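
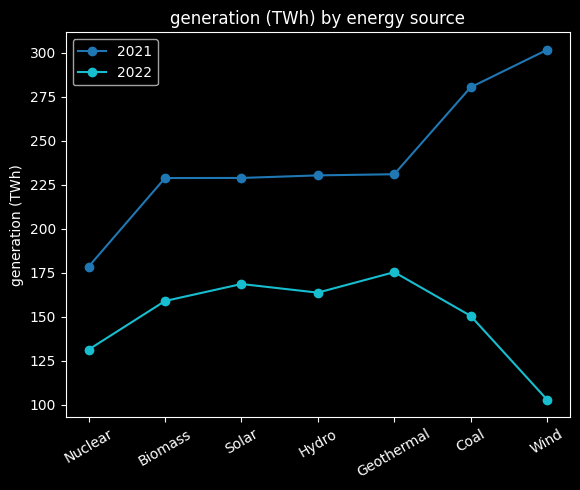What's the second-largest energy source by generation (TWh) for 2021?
Top 3 for 2021: Wind ≈ 300, Coal ≈ 280, Geothermal ≈ 240.

Coal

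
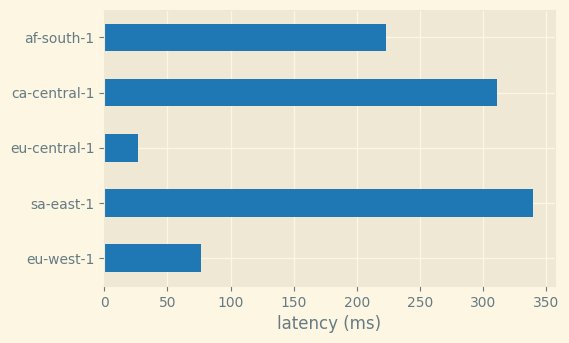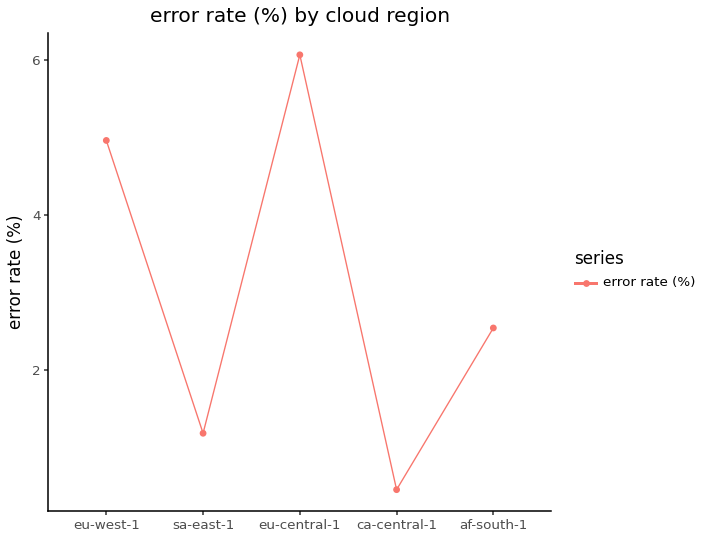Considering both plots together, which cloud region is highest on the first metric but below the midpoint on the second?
sa-east-1

Chart 2 median error rate (%) ≈ 3; below-median cloud regions: sa-east-1, ca-central-1. Among those, sa-east-1 has the highest latency (ms) (≈ 350).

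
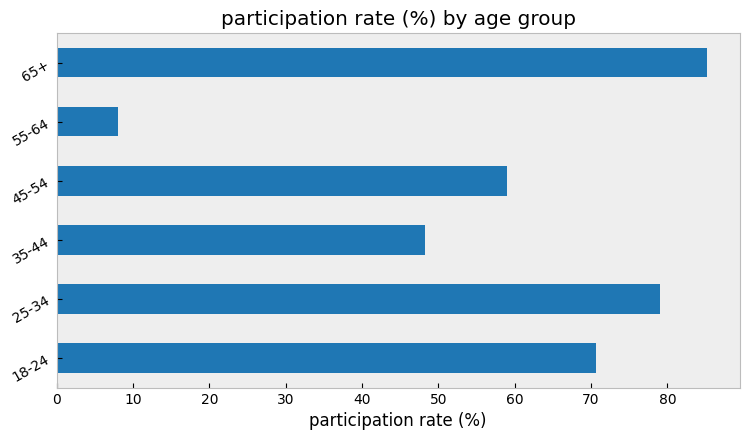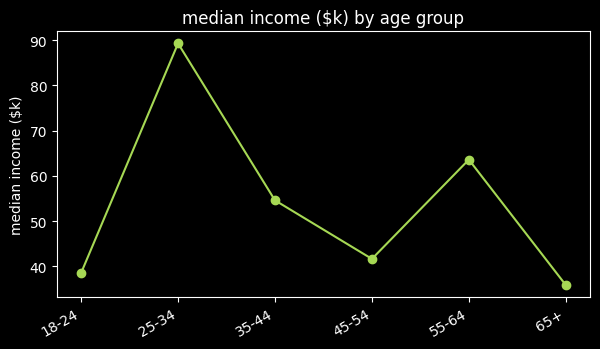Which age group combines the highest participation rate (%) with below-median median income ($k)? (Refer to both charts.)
Chart 2 median median income ($k) ≈ 50; below-median age groups: 18-24, 45-54, 65+. Among those, 65+ has the highest participation rate (%) (≈ 90).

65+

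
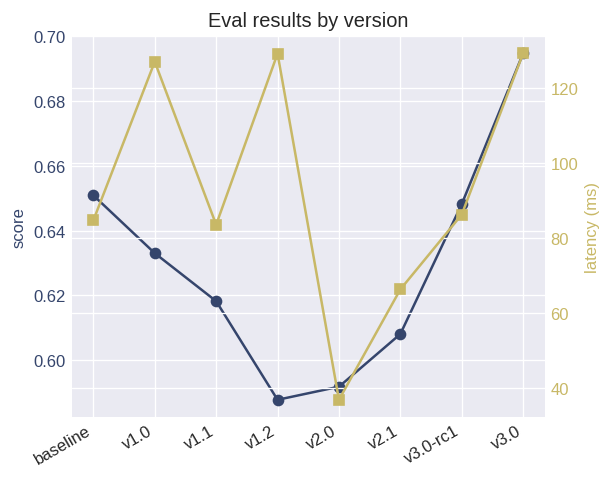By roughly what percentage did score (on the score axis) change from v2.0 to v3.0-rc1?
≈ +10.2%

v2.0 ≈ 0.59, v3.0-rc1 ≈ 0.65; (0.65 − 0.59) / 0.59 ≈ +10.2%.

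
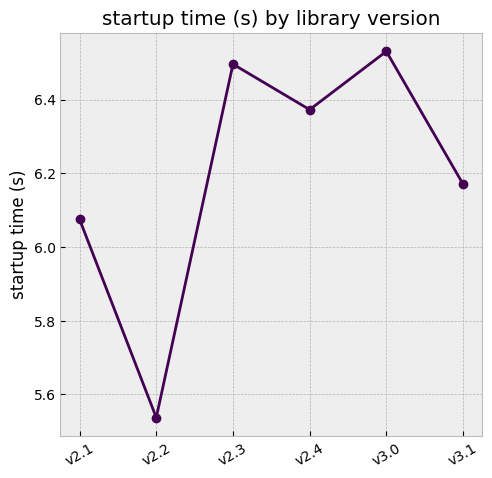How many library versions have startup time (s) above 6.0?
Above 6.0: v2.1, v2.3, v2.4, v3.0, v3.1.

5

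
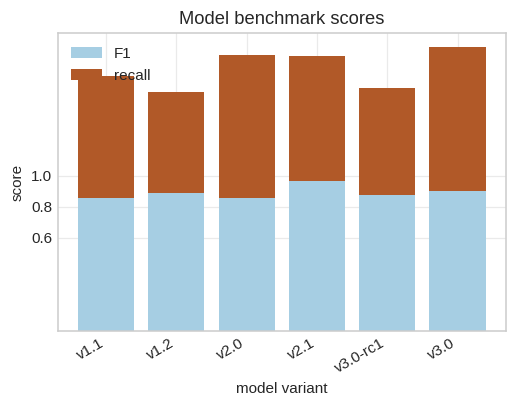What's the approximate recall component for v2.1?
recall top ≈ 1.8, bottom ≈ 1.0; segment ≈ 0.8.

≈ 0.8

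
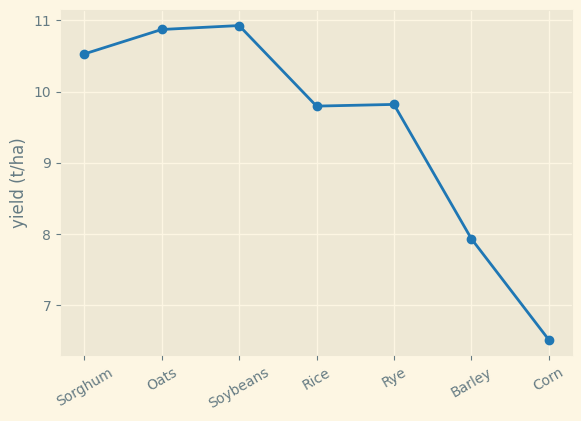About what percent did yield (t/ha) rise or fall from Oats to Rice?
≈ -9.1%

Oats ≈ 11.0, Rice ≈ 10.0; (10.0 − 11.0) / 11.0 ≈ -9.1%.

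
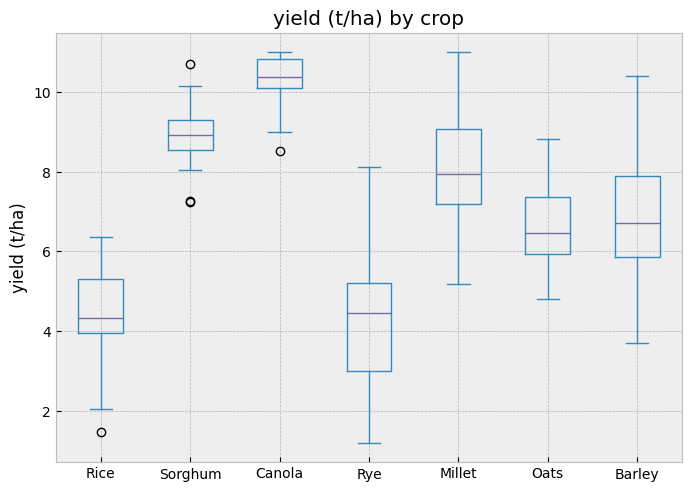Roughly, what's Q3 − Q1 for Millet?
≈ 2

Q3 ≈ 9, Q1 ≈ 7; IQR ≈ 2.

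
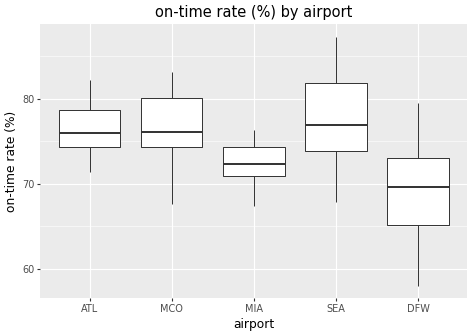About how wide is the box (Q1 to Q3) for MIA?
Q3 ≈ 74, Q1 ≈ 71; IQR ≈ 3.

≈ 3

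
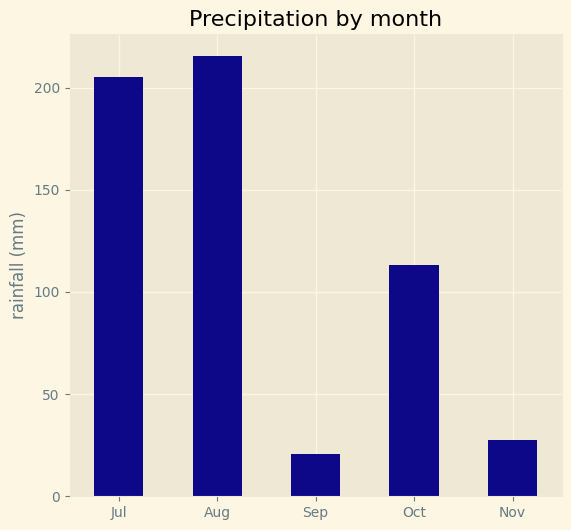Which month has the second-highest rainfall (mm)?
Jul

Top 3: Aug ≈ 220, Jul ≈ 200, Oct ≈ 120.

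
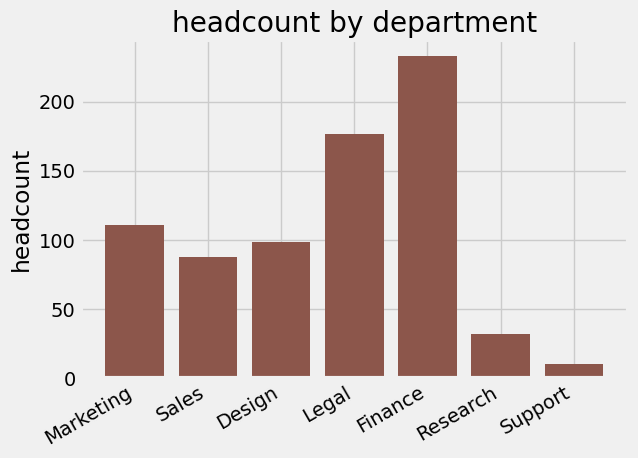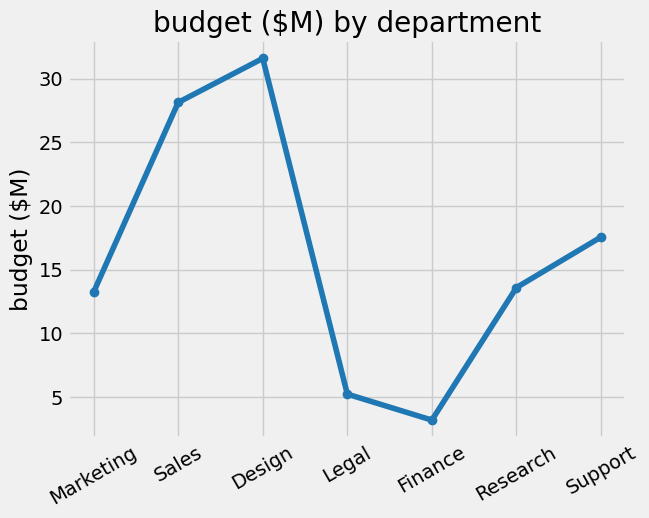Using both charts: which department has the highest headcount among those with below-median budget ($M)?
Finance

Chart 2 median budget ($M) ≈ 15; below-median departments: Marketing, Legal, Finance. Among those, Finance has the highest headcount (≈ 225).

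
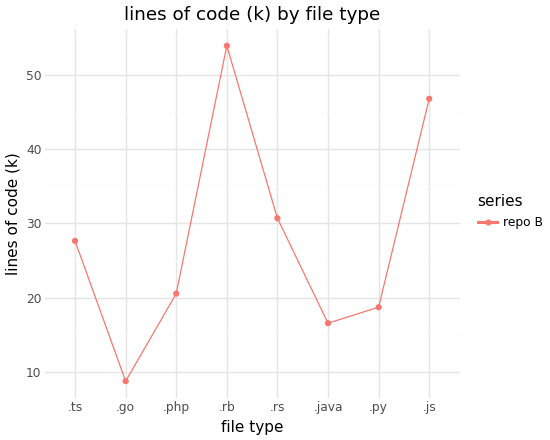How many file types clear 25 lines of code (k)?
Above 25: .ts, .rb, .rs, .js.

4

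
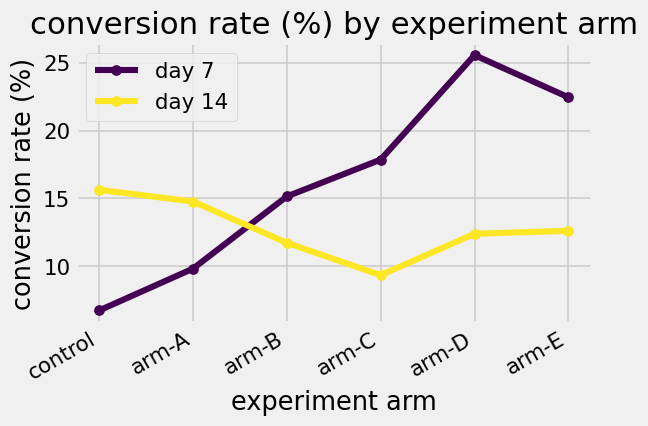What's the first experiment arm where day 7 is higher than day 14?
arm-A: day 7 ≈ 10 vs day 14 ≈ 14 (not yet); arm-B: day 7 ≈ 16 vs day 14 ≈ 12 (first crossover).

arm-B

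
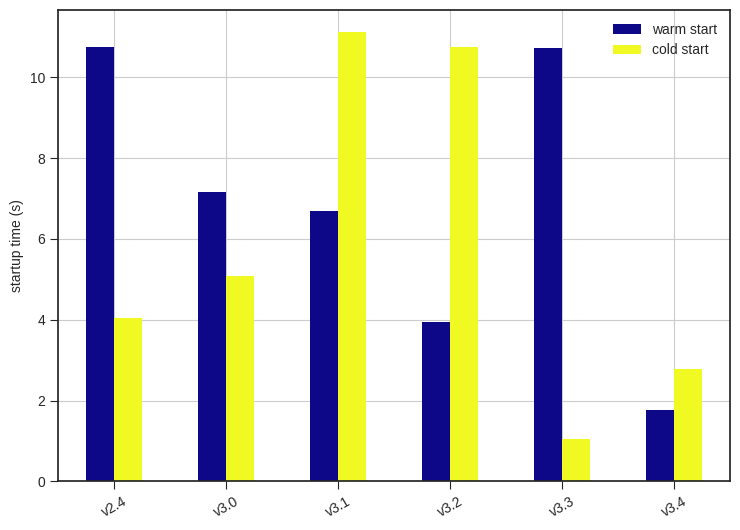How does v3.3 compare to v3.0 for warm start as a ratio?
v3.3 ≈ 11, v3.0 ≈ 7; 11/7 ≈ 1.57.

≈ 1.57×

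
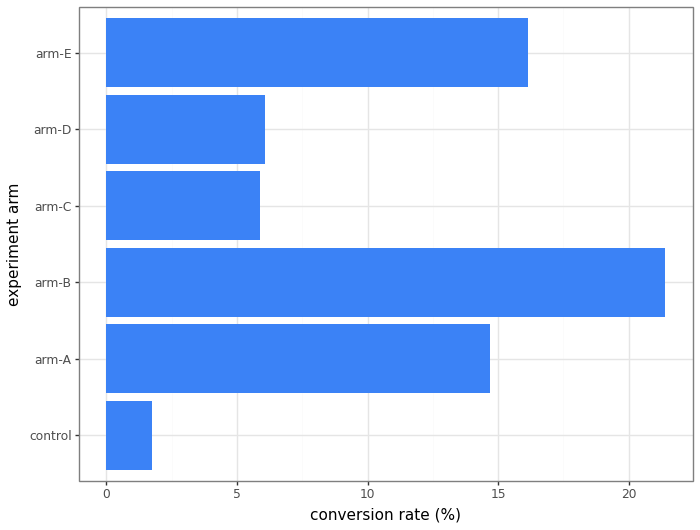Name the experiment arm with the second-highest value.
arm-E

Top 3: arm-B ≈ 22, arm-E ≈ 16, arm-A ≈ 14.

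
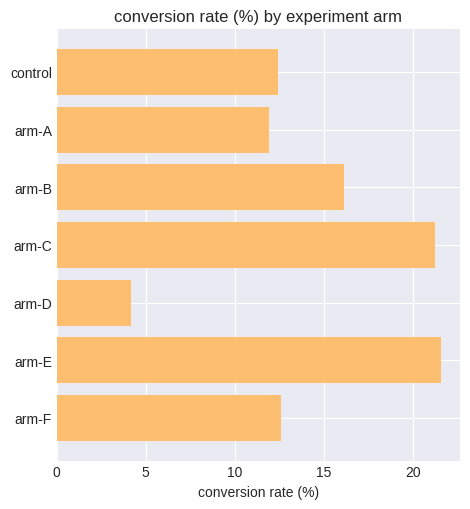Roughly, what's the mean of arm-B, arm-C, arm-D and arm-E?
(16 + 22 + 4 + 22) / 4 ≈ 16.

≈ 16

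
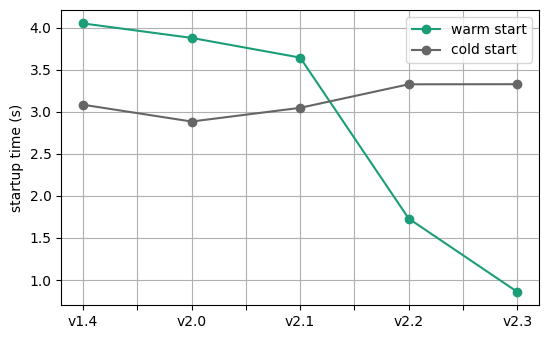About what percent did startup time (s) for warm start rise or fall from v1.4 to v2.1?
≈ -12.5%

v1.4 ≈ 4.0, v2.1 ≈ 3.5; (3.5 − 4.0) / 4.0 ≈ -12.5%.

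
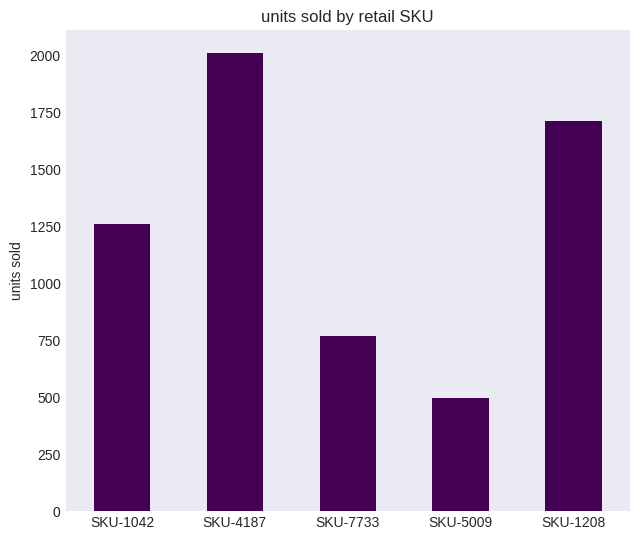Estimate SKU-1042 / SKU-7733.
≈ 1.5×

SKU-1042 ≈ 1200, SKU-7733 ≈ 800; 1200/800 ≈ 1.5.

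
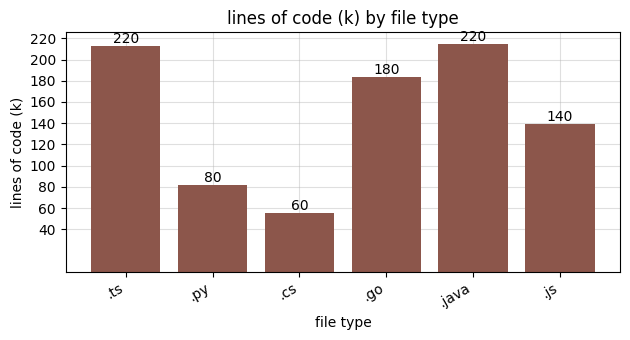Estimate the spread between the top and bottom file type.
≈ 160

Max .java ≈ 220, min .cs ≈ 60; range ≈ 160.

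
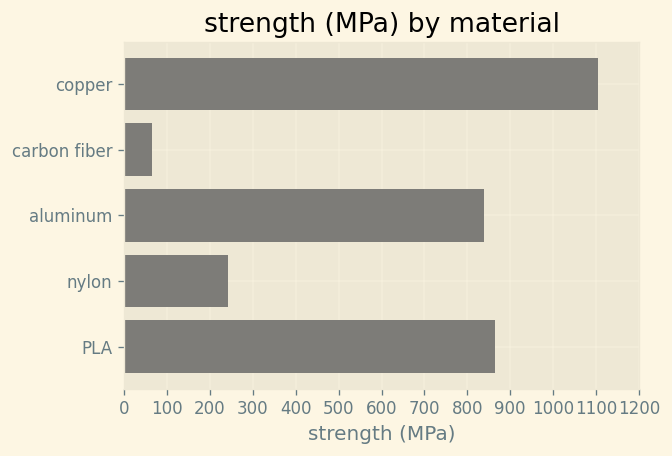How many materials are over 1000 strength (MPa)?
1

Above 1000: copper.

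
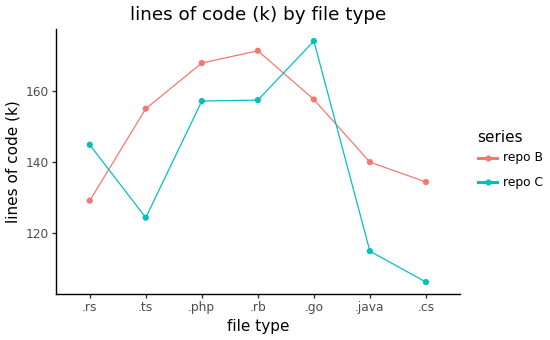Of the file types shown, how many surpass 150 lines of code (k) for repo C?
3

Above 150: .php, .rb, .go.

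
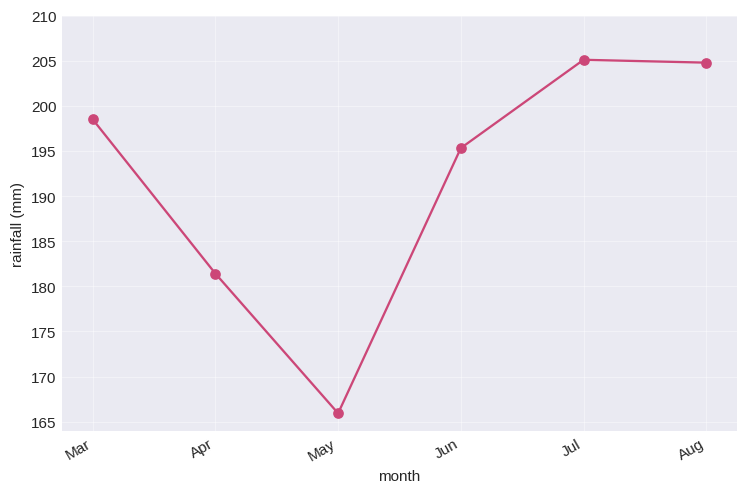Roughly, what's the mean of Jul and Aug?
(205 + 205) / 2 ≈ 205.

≈ 205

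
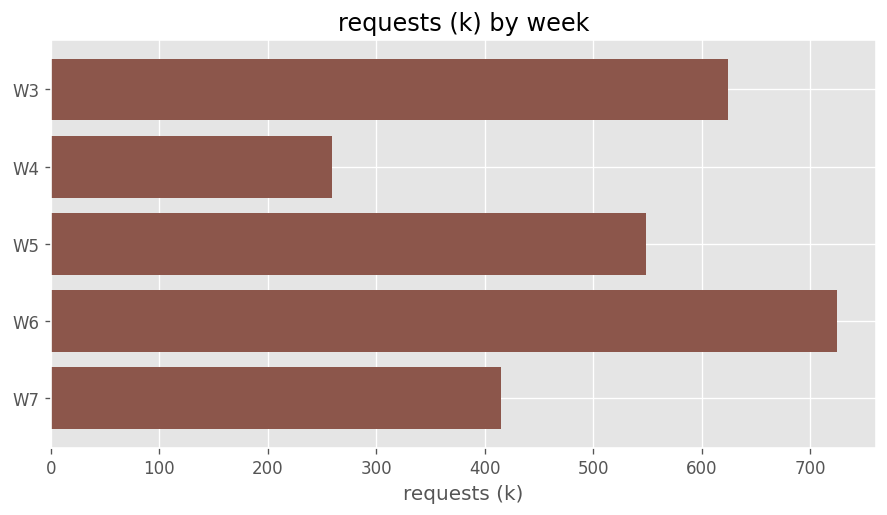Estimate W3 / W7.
≈ 1.5×

W3 ≈ 600, W7 ≈ 400; 600/400 ≈ 1.5.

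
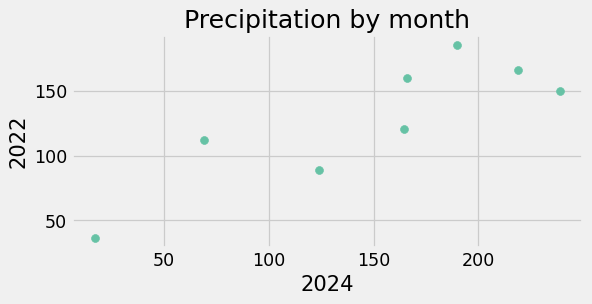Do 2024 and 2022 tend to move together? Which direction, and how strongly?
positive, strong

Points are positively correlated; strong (|r| ≈ 0.9).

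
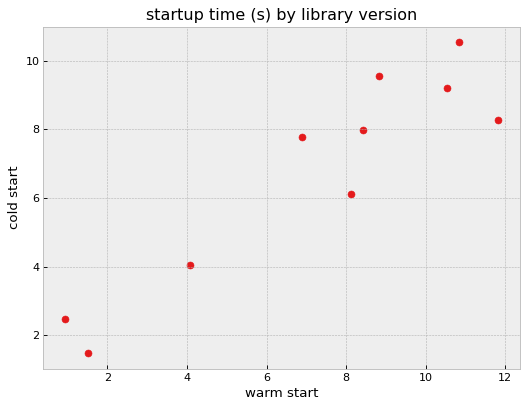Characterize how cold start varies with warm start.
Points are positively correlated; strong (|r| ≈ 0.9).

positive, strong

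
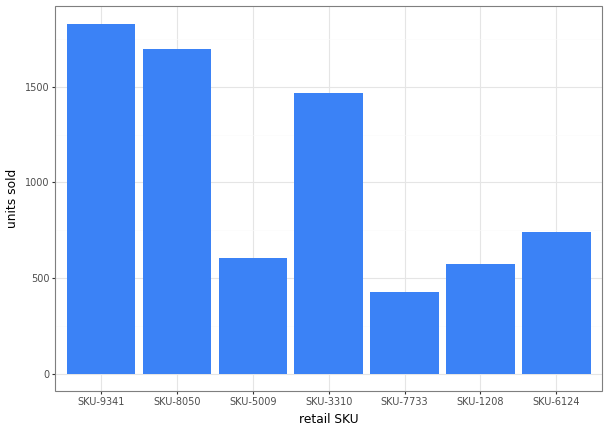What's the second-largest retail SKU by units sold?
SKU-8050

Top 3: SKU-9341 ≈ 1800, SKU-8050 ≈ 1600, SKU-3310 ≈ 1400.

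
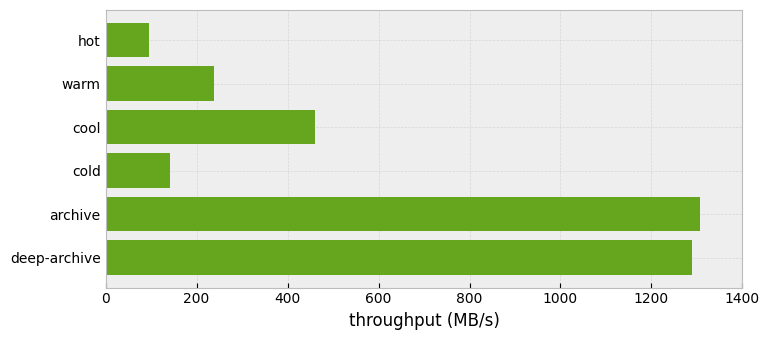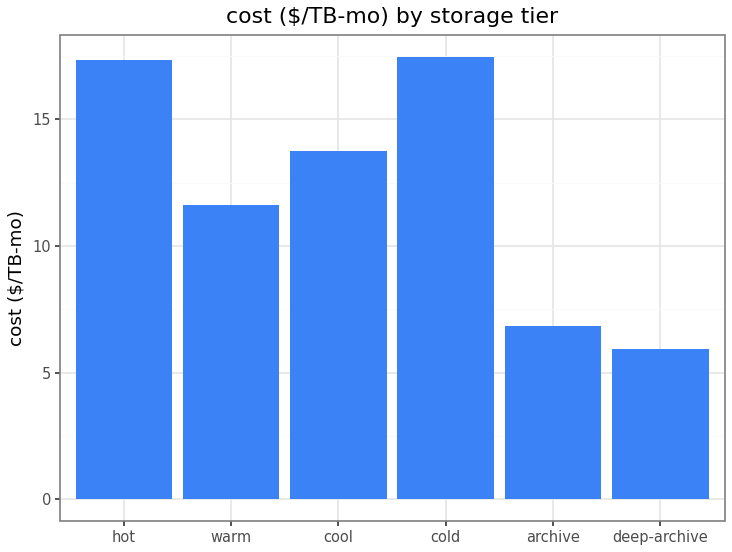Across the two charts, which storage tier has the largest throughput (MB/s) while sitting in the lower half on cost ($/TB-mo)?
Chart 2 median cost ($/TB-mo) ≈ 12; below-median storage tiers: warm, archive, deep-archive. Among those, archive has the highest throughput (MB/s) (≈ 1400).

archive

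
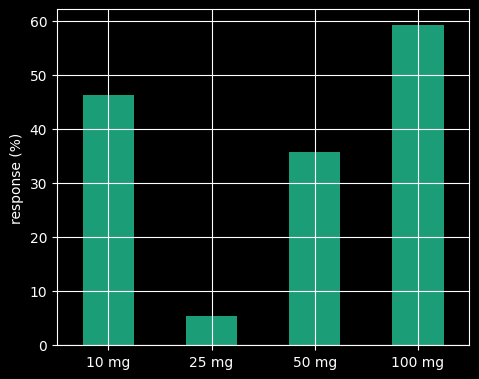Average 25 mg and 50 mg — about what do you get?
≈ 20

(5 + 35) / 2 ≈ 20.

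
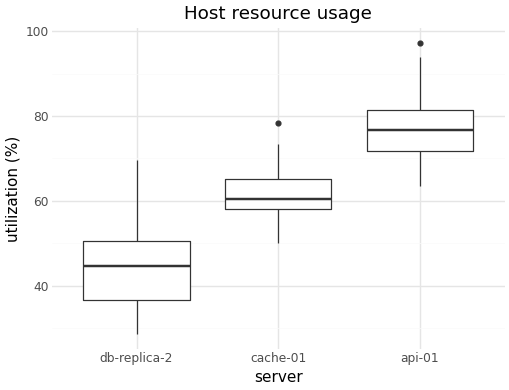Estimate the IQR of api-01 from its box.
≈ 10

Q3 ≈ 80, Q1 ≈ 70; IQR ≈ 10.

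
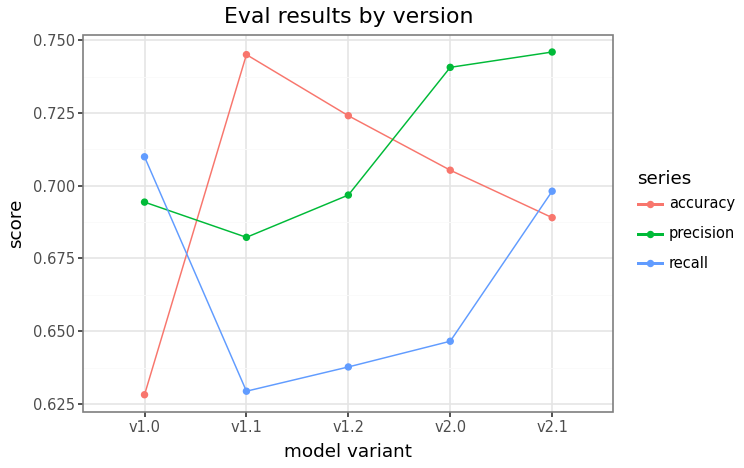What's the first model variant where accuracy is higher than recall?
v1.0: accuracy ≈ 0.63 vs recall ≈ 0.71 (not yet); v1.1: accuracy ≈ 0.75 vs recall ≈ 0.63 (first crossover).

v1.1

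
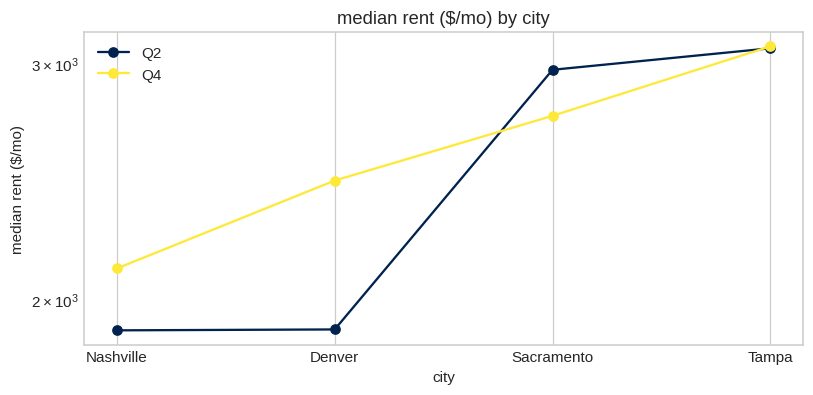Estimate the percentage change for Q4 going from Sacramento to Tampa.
Sacramento ≈ 2700, Tampa ≈ 3100; (3100 − 2700) / 2700 ≈ +14.8%.

≈ +14.8%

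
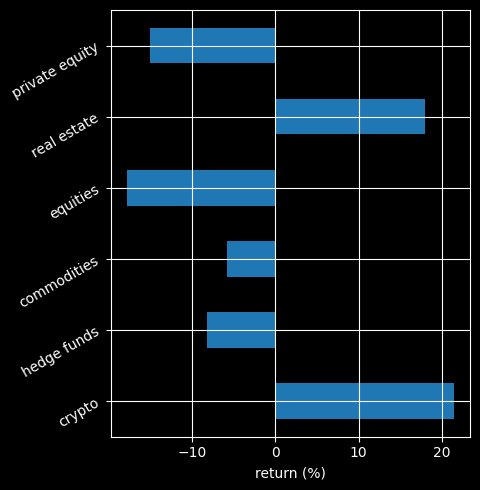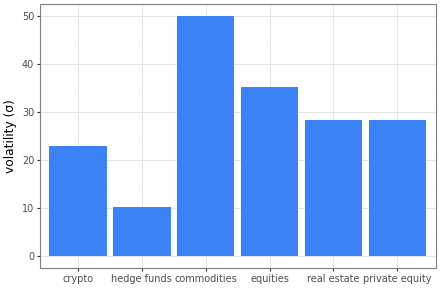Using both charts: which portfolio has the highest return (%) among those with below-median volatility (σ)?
crypto

Chart 2 median volatility (σ) ≈ 30; below-median portfolios: crypto, hedge funds, real estate. Among those, crypto has the highest return (%) (≈ 22).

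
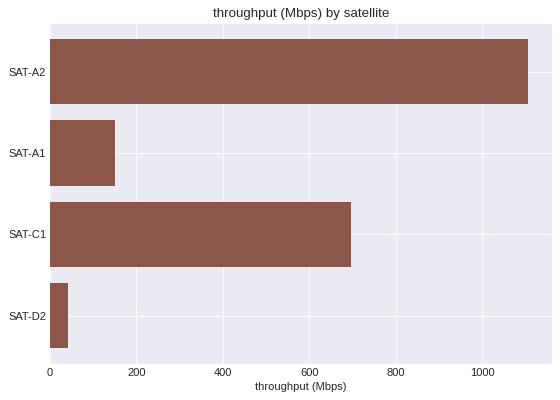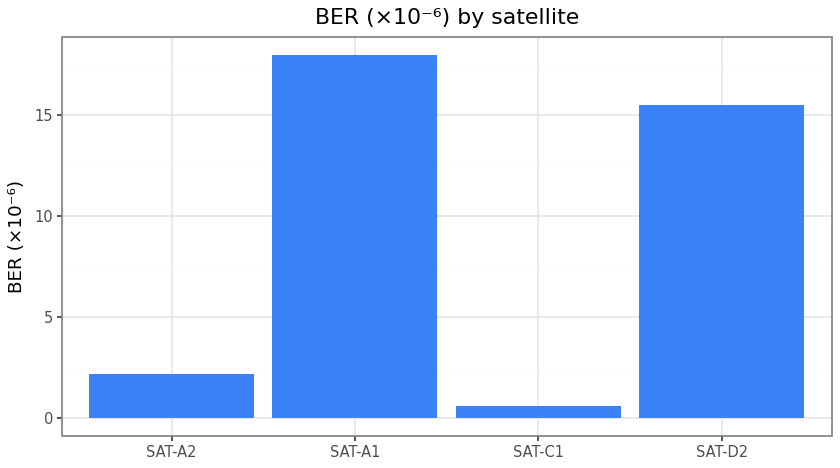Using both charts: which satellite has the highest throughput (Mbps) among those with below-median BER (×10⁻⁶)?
SAT-A2

Chart 2 median BER (×10⁻⁶) ≈ 8; below-median satellites: SAT-A2, SAT-C1. Among those, SAT-A2 has the highest throughput (Mbps) (≈ 1200).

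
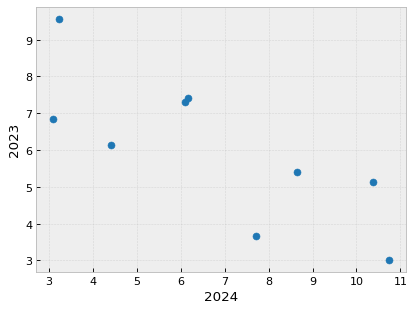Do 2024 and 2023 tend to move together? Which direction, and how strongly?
negative, strong

Points are negatively correlated; strong (|r| ≈ 0.8).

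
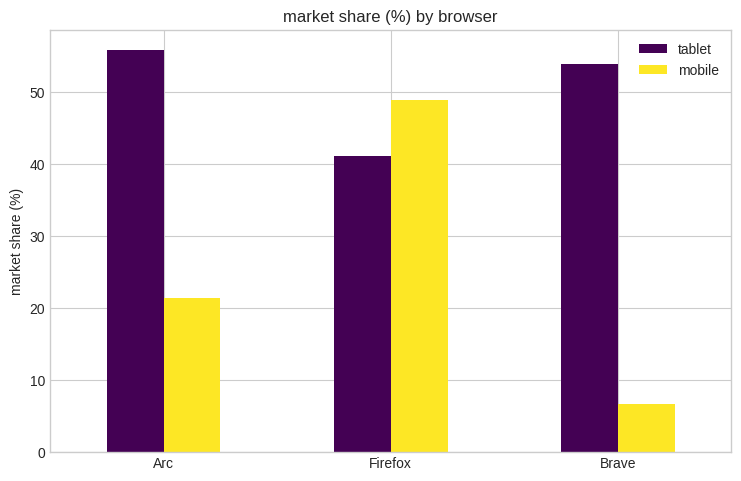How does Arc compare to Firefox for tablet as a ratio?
Arc ≈ 55, Firefox ≈ 40; 55/40 ≈ 1.38.

≈ 1.38×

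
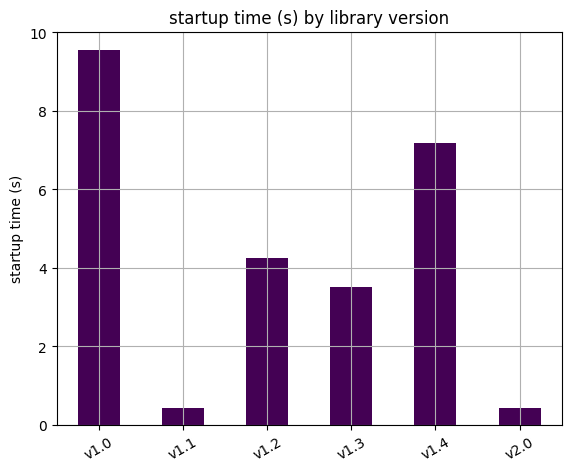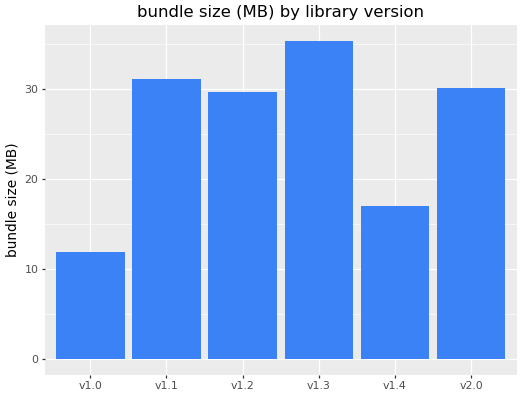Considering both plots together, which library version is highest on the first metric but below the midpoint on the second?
v1.0

Chart 2 median bundle size (MB) ≈ 30; below-median library versions: v1.0, v1.2, v1.4. Among those, v1.0 has the highest startup time (s) (≈ 10).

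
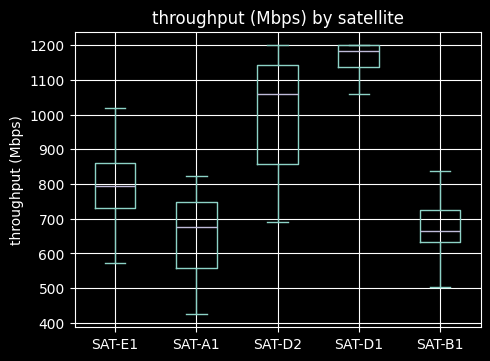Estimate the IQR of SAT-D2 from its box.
≈ 300

Q3 ≈ 1150, Q1 ≈ 850; IQR ≈ 300.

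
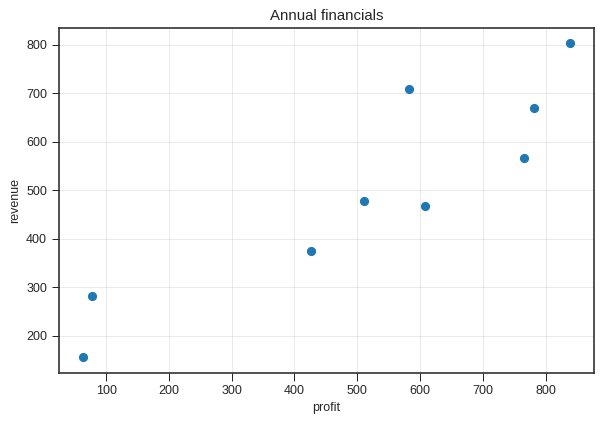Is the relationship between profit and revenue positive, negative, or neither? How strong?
Points are positively correlated; strong (|r| ≈ 0.9).

positive, strong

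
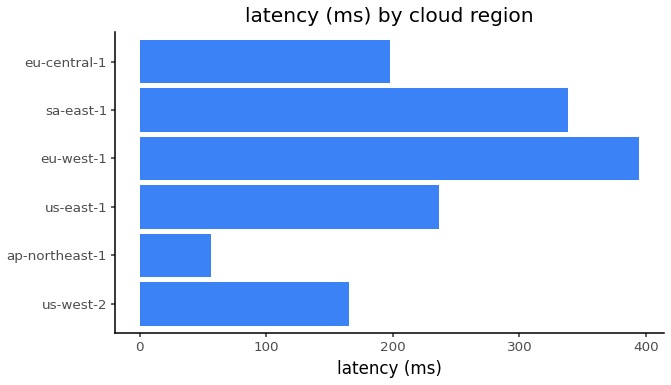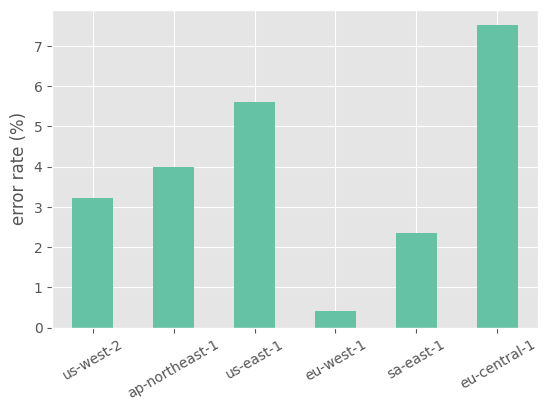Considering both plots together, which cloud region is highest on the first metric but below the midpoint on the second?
Chart 2 median error rate (%) ≈ 4; below-median cloud regions: us-west-2, eu-west-1, sa-east-1. Among those, eu-west-1 has the highest latency (ms) (≈ 400).

eu-west-1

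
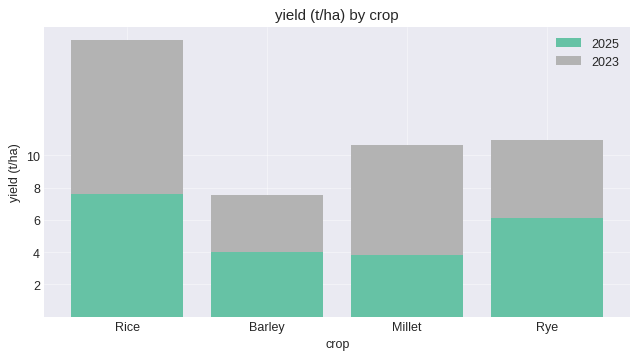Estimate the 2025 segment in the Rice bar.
2025 top ≈ 8, bottom ≈ 0; segment ≈ 8.

≈ 8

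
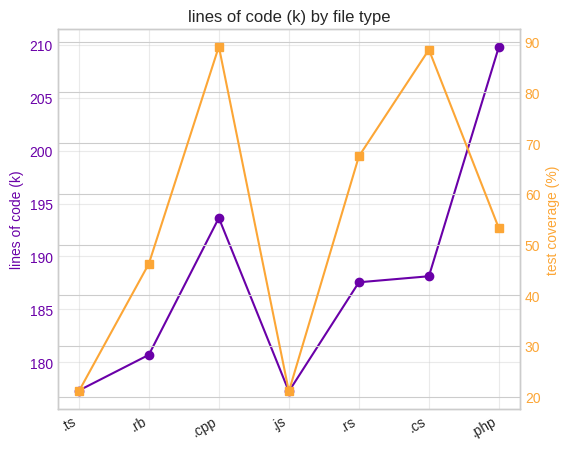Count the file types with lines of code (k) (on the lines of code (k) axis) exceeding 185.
Above 185: .cpp, .rs, .cs, .php.

4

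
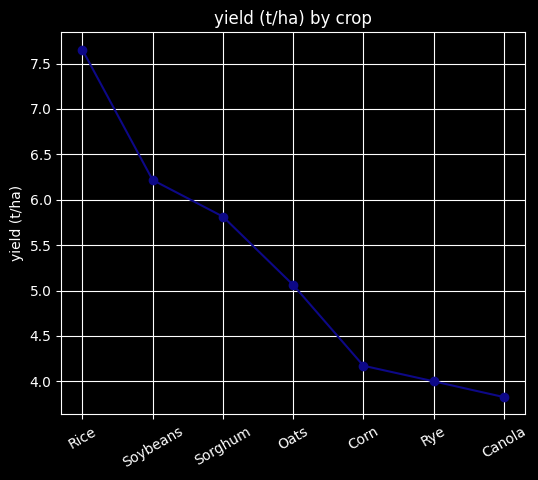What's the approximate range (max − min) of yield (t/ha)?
≈ 3.5

Max Rice ≈ 7.5, min Canola ≈ 4.0; range ≈ 3.5.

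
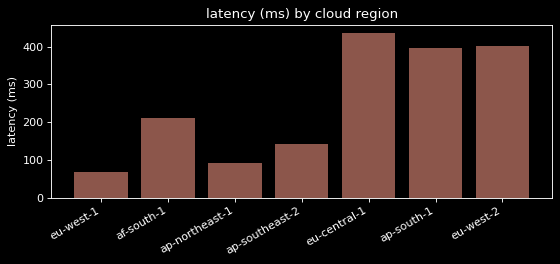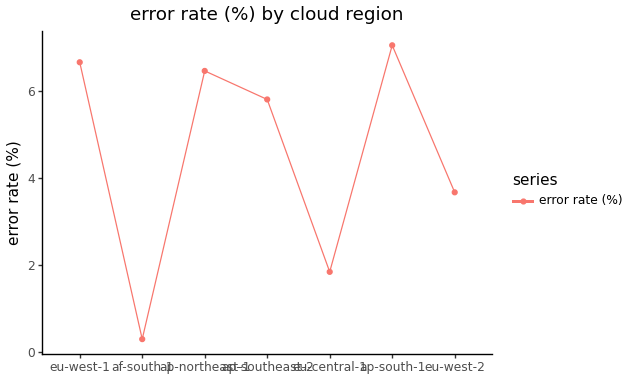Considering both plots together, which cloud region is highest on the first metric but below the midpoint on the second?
Chart 2 median error rate (%) ≈ 6; below-median cloud regions: af-south-1, eu-central-1, eu-west-2. Among those, eu-central-1 has the highest latency (ms) (≈ 450).

eu-central-1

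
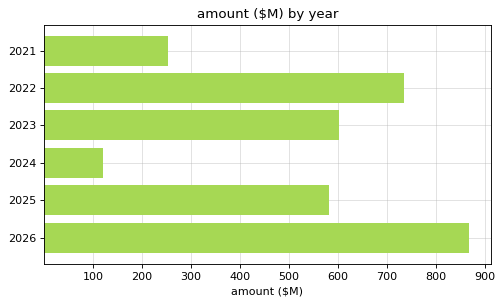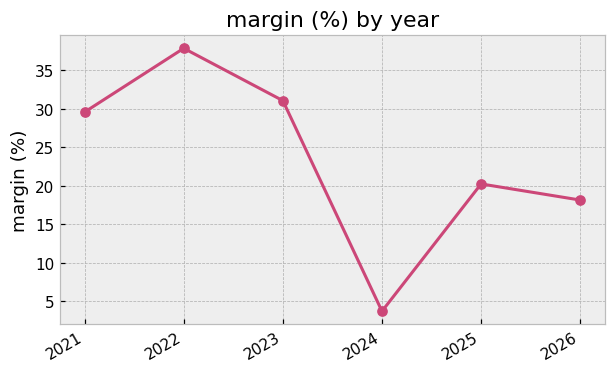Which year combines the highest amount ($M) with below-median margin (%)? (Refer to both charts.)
2026

Chart 2 median margin (%) ≈ 25; below-median years: 2024, 2025, 2026. Among those, 2026 has the highest amount ($M) (≈ 900).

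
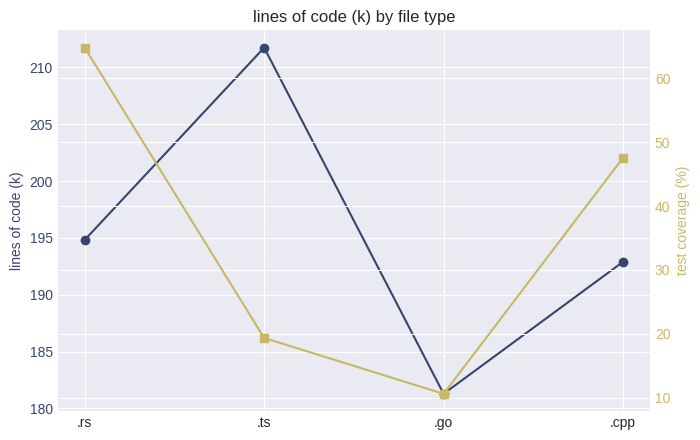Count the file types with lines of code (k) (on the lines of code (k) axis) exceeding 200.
Above 200: .ts.

1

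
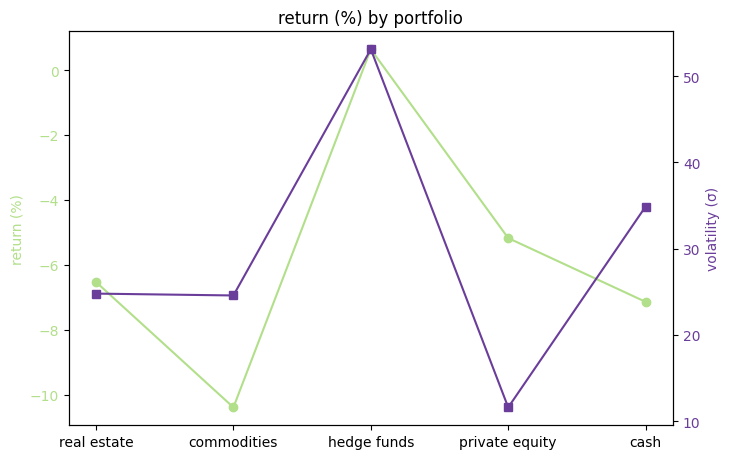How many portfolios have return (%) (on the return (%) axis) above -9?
Above -9: real estate, hedge funds, private equity, cash.

4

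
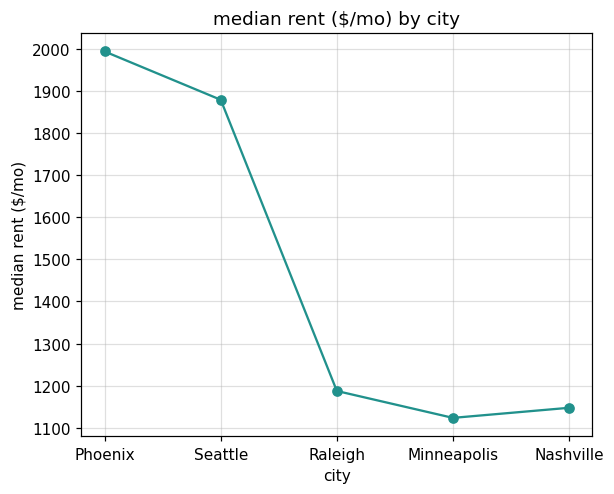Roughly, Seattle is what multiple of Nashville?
Seattle ≈ 1900, Nashville ≈ 1100; 1900/1100 ≈ 1.73.

≈ 1.73×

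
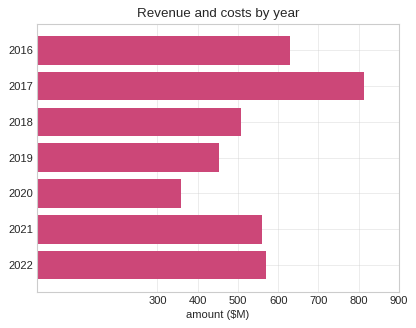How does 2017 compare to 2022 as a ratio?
2017 ≈ 800, 2022 ≈ 600; 800/600 ≈ 1.33.

≈ 1.33×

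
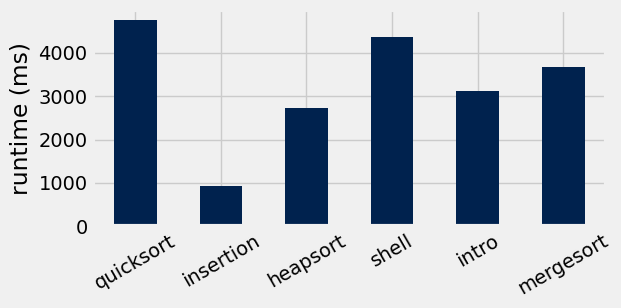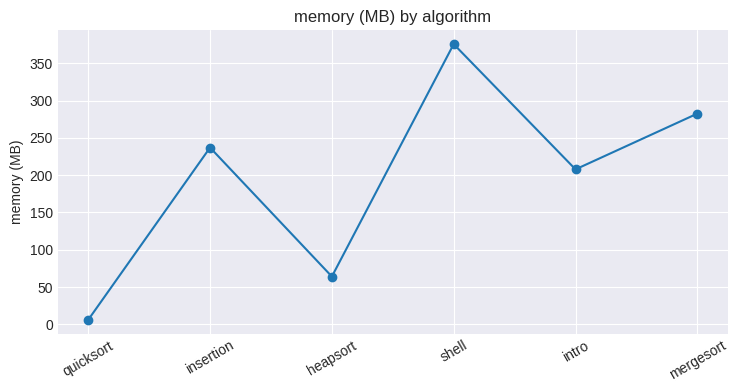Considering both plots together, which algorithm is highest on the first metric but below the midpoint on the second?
Chart 2 median memory (MB) ≈ 200; below-median algorithms: quicksort, heapsort, intro. Among those, quicksort has the highest runtime (ms) (≈ 5000).

quicksort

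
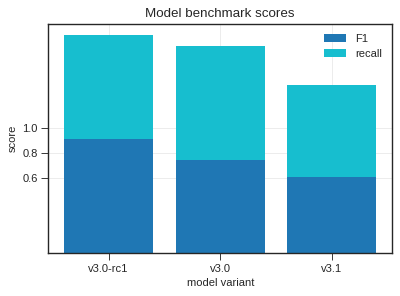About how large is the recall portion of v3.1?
≈ 0.8

recall top ≈ 1.4, bottom ≈ 0.6; segment ≈ 0.8.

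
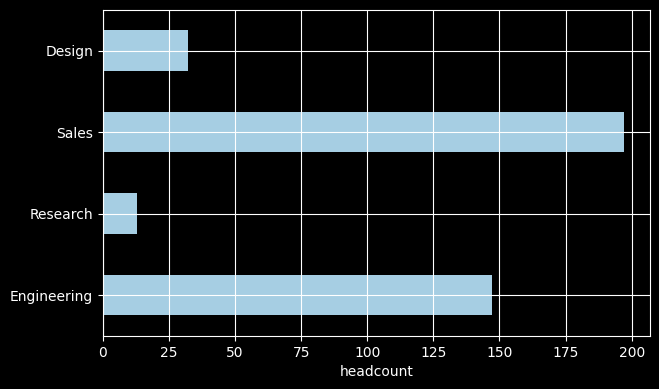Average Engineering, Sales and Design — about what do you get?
≈ 127

(140 + 200 + 40) / 3 ≈ 127.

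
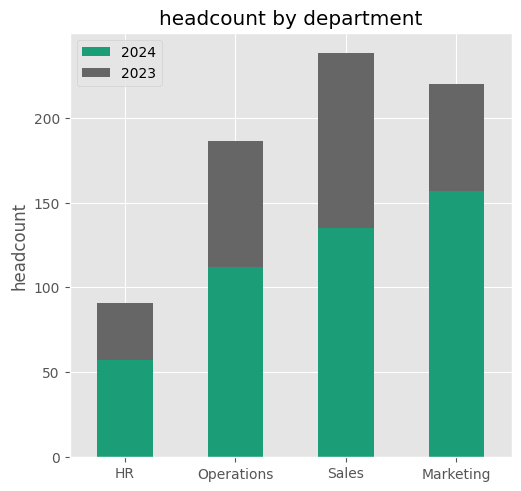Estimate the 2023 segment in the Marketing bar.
≈ 60

2023 top ≈ 220, bottom ≈ 160; segment ≈ 60.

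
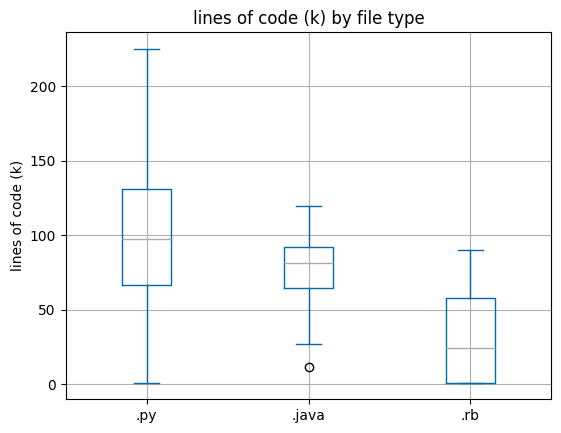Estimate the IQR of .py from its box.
Q3 ≈ 130, Q1 ≈ 70; IQR ≈ 60.

≈ 60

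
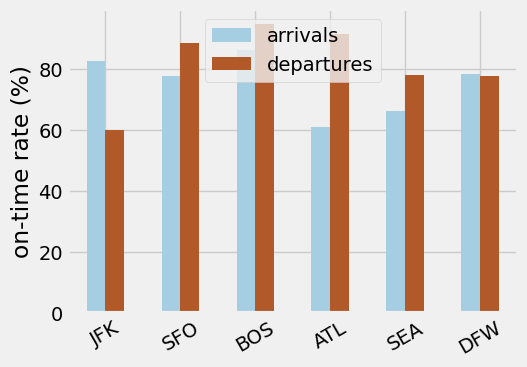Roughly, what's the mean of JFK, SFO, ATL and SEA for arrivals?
≈ 72

(80 + 80 + 60 + 70) / 4 ≈ 72.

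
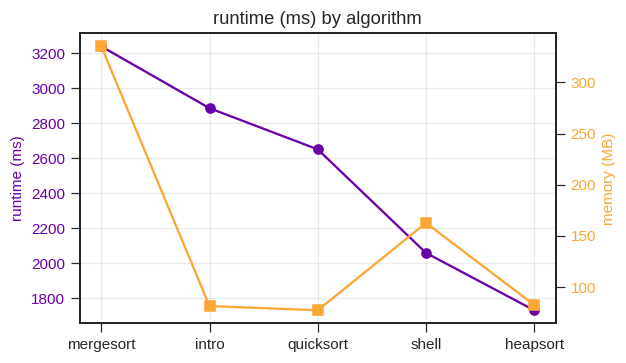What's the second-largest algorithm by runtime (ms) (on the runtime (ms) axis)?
Top 3 (on the runtime (ms) axis): mergesort ≈ 3200, intro ≈ 2800, quicksort ≈ 2600.

intro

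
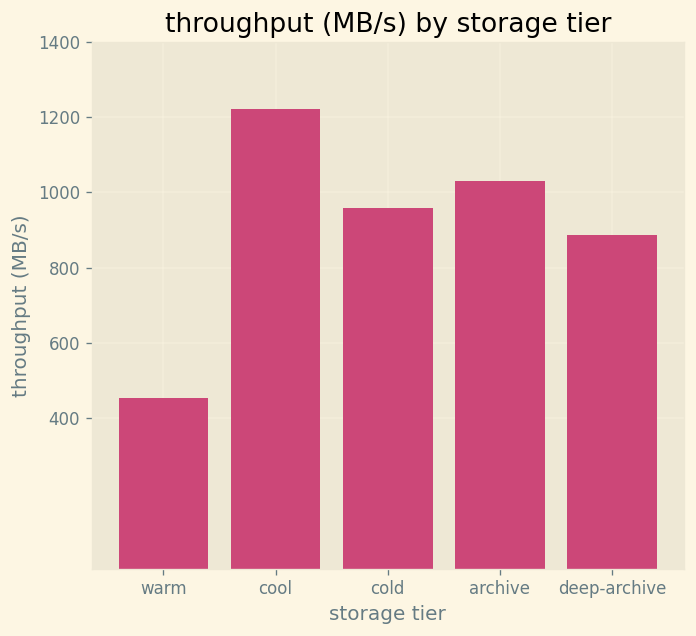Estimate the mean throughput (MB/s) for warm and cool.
(400 + 1200) / 2 ≈ 800.

≈ 800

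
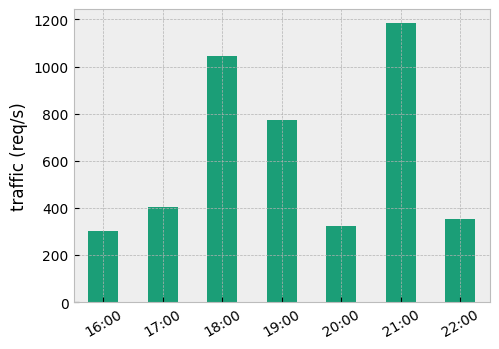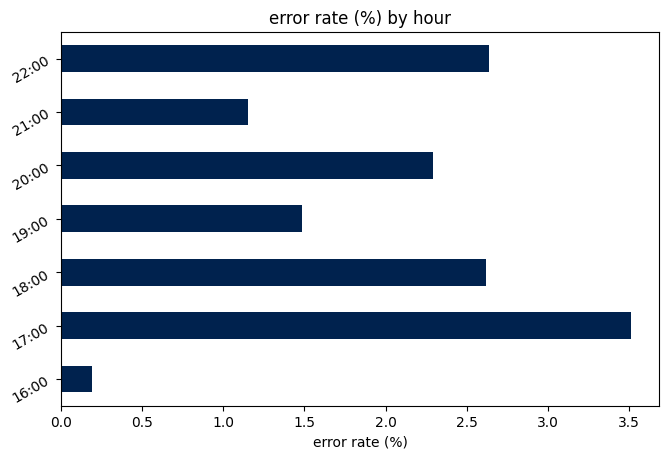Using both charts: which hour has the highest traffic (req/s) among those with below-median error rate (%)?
Chart 2 median error rate (%) ≈ 2.5; below-median hours: 16:00, 19:00, 21:00. Among those, 21:00 has the highest traffic (req/s) (≈ 1200).

21:00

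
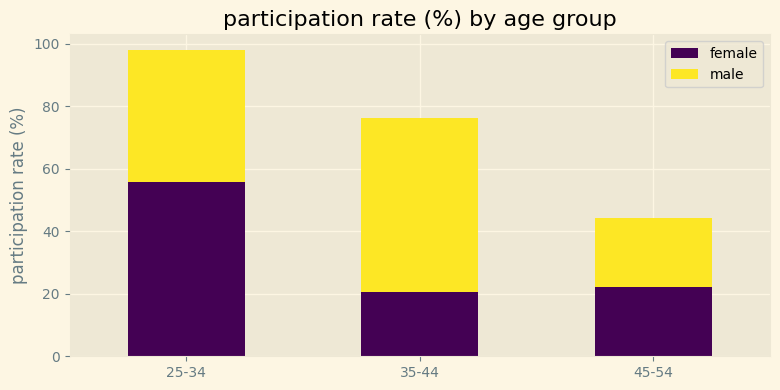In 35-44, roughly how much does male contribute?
male top ≈ 80, bottom ≈ 20; segment ≈ 60.

≈ 60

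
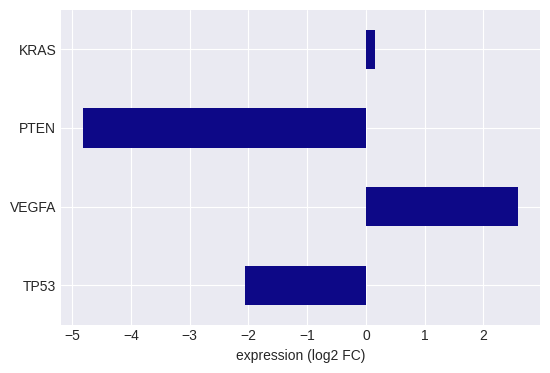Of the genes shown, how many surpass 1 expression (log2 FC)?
Above 1: VEGFA.

1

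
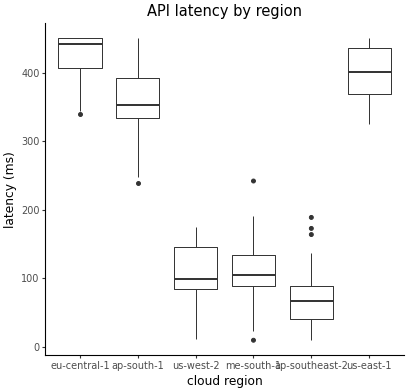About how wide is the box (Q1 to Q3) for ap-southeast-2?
≈ 50

Q3 ≈ 100, Q1 ≈ 50; IQR ≈ 50.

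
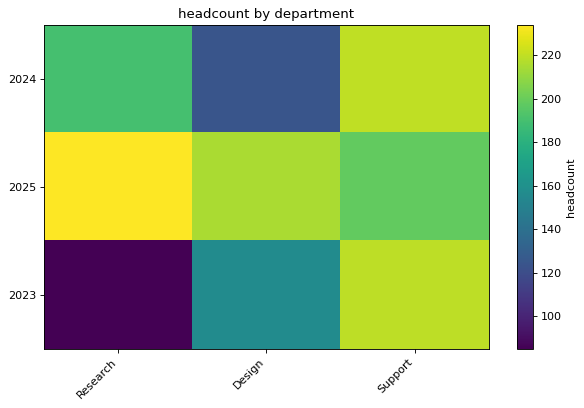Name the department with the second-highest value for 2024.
Top 3 for 2024: Support ≈ 220, Research ≈ 200, Design ≈ 120.

Research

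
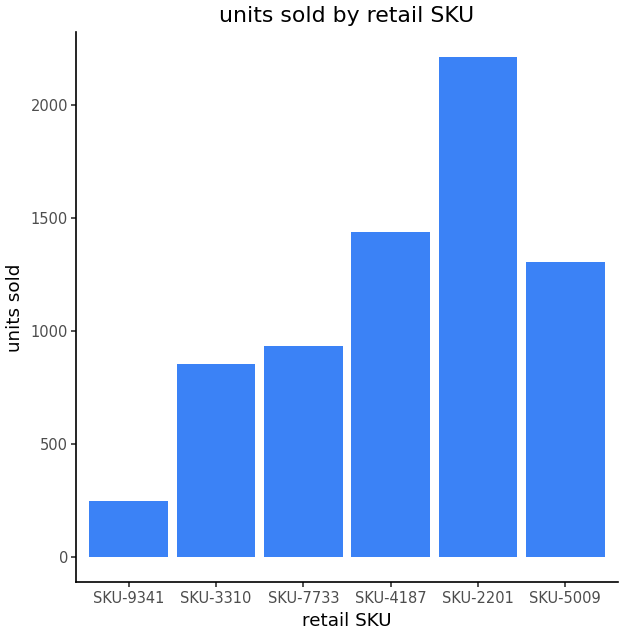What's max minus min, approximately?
≈ 2000

Max SKU-2201 ≈ 2200, min SKU-9341 ≈ 200; range ≈ 2000.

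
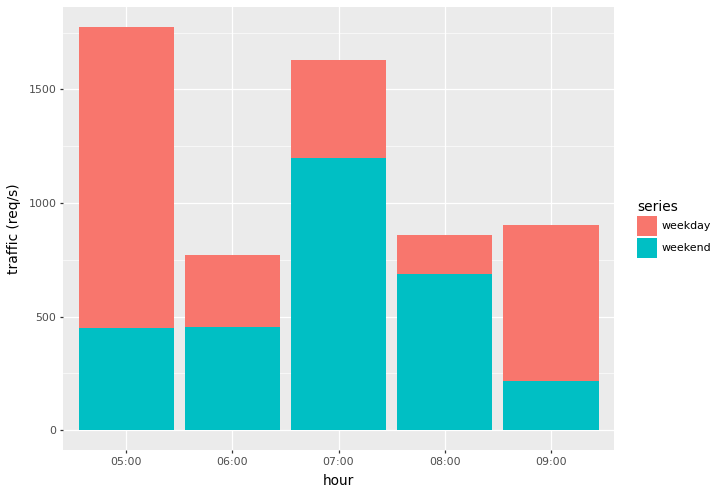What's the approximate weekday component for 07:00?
≈ 400

weekday top ≈ 1600, bottom ≈ 1200; segment ≈ 400.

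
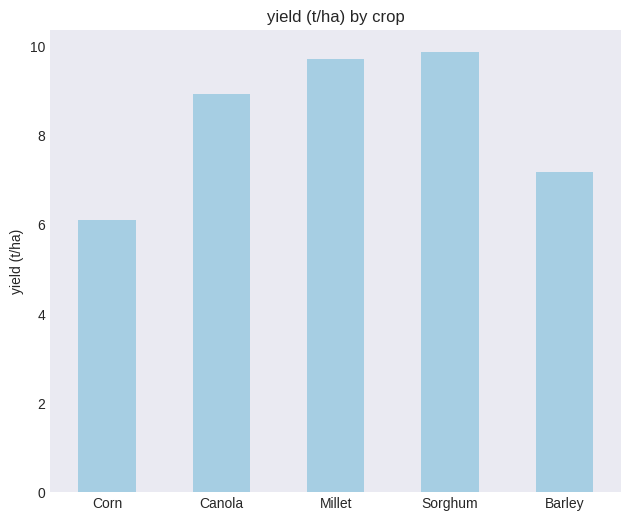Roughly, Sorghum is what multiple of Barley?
≈ 1.43×

Sorghum ≈ 10, Barley ≈ 7; 10/7 ≈ 1.43.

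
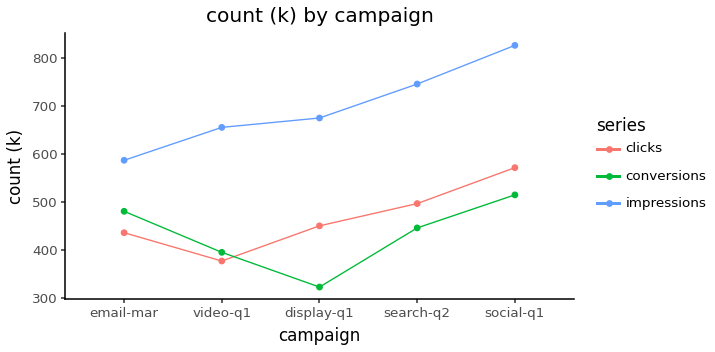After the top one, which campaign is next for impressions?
search-q2

Top 3 for impressions: social-q1 ≈ 850, search-q2 ≈ 750, display-q1 ≈ 650.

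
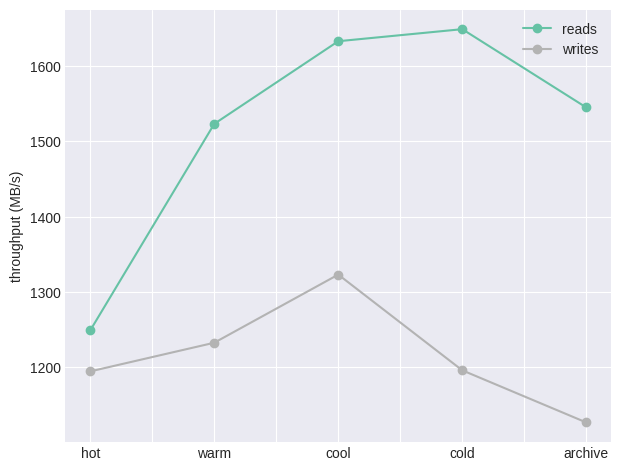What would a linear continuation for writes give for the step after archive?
≈ 1075

Last three: 1300, 1200, 1150 → slope ≈ -75/step → next ≈ 1075.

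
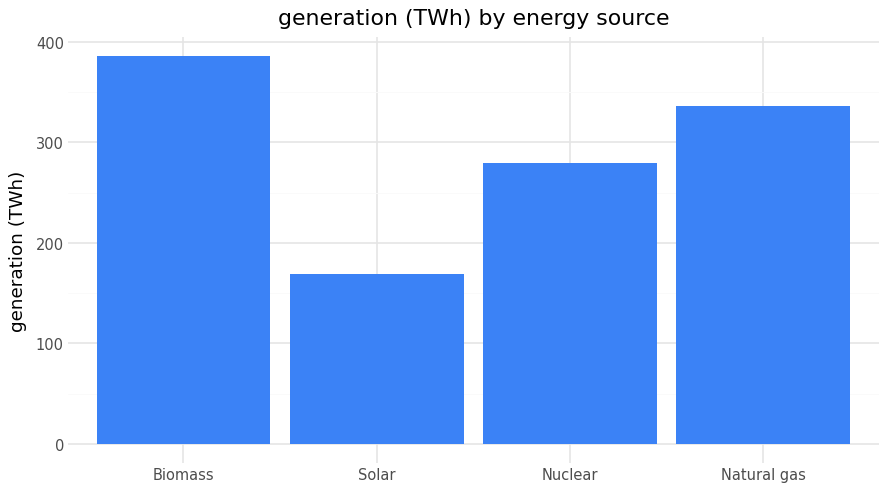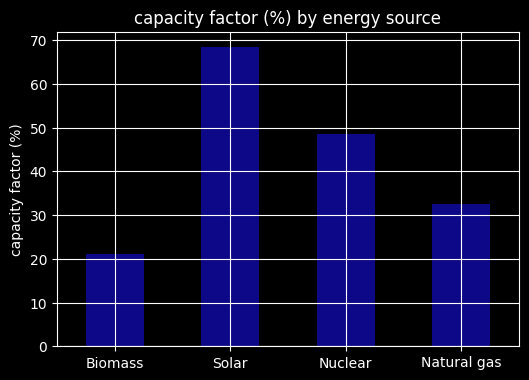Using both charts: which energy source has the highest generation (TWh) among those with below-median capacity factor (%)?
Biomass

Chart 2 median capacity factor (%) ≈ 40; below-median energy sources: Biomass, Natural gas. Among those, Biomass has the highest generation (TWh) (≈ 400).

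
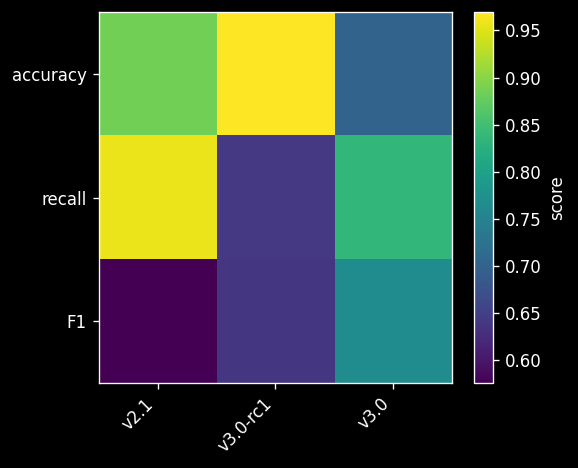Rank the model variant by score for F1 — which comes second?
Top 3 for F1: v3.0 ≈ 0.75, v3.0-rc1 ≈ 0.65, v2.1 ≈ 0.60.

v3.0-rc1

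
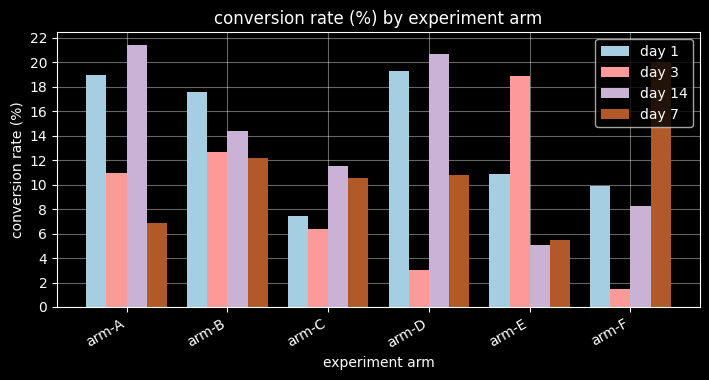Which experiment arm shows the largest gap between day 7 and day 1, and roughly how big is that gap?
arm-A: day 7 ≈ 6, day 1 ≈ 18 → gap ≈ 12. Next-largest (arm-F) is only ≈ 10.

arm-A, ≈ 12 %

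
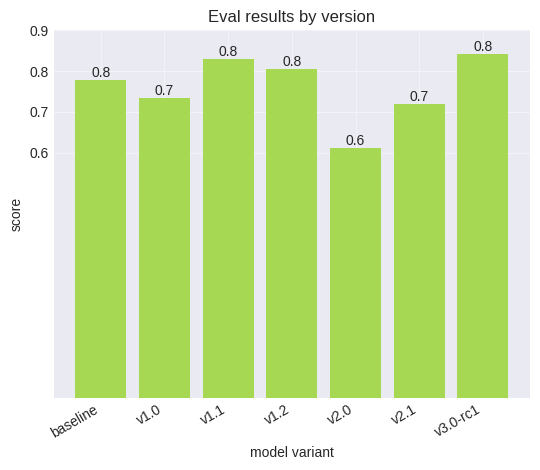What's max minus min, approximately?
Max v3.0-rc1 ≈ 0.8, min v2.0 ≈ 0.6; range ≈ 0.2.

≈ 0.2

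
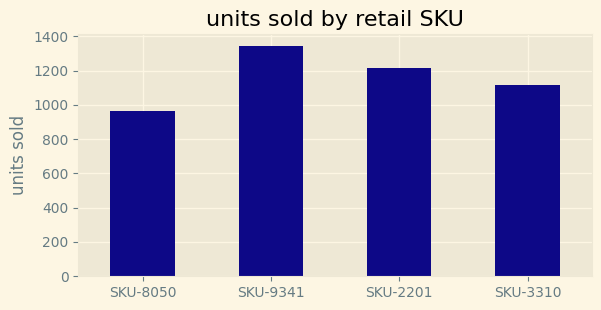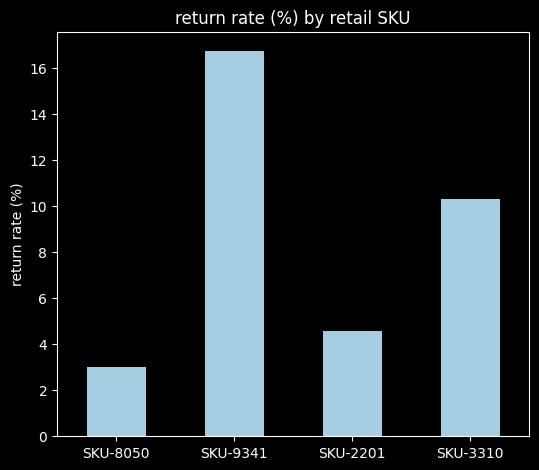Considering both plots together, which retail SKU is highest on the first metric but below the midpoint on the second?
Chart 2 median return rate (%) ≈ 8; below-median retail SKUs: SKU-8050, SKU-2201. Among those, SKU-2201 has the highest units sold (≈ 1200).

SKU-2201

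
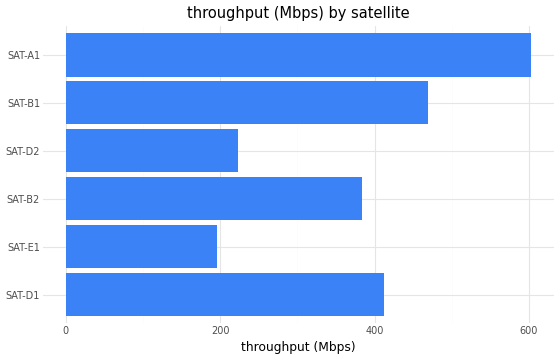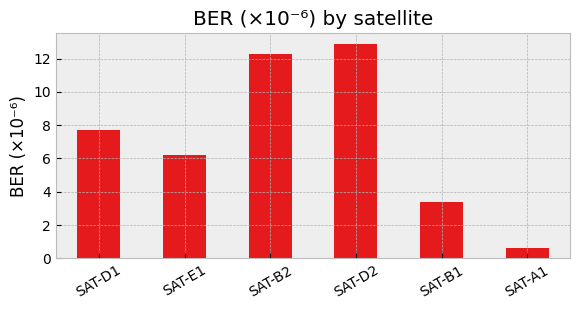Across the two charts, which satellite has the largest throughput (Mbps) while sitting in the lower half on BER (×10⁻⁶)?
Chart 2 median BER (×10⁻⁶) ≈ 6; below-median satellites: SAT-E1, SAT-B1, SAT-A1. Among those, SAT-A1 has the highest throughput (Mbps) (≈ 600).

SAT-A1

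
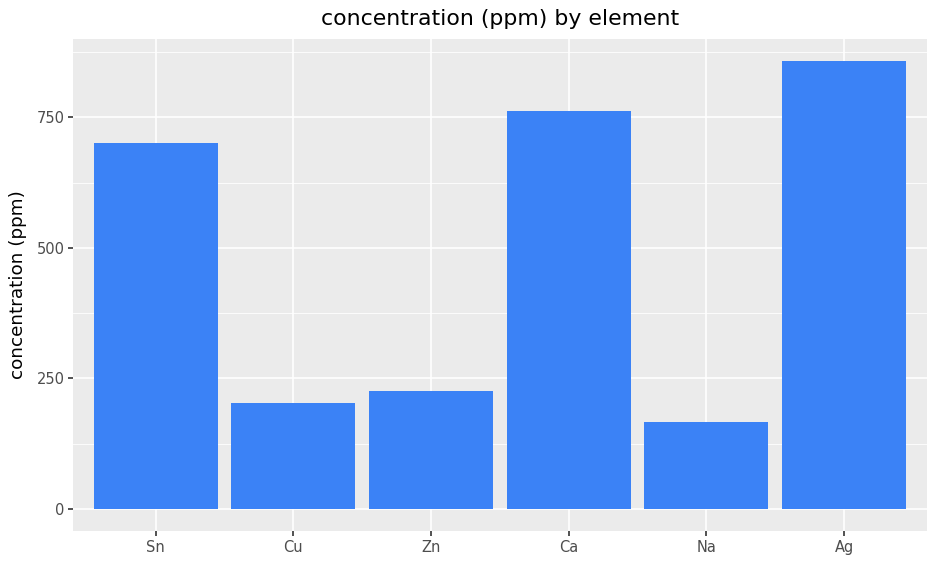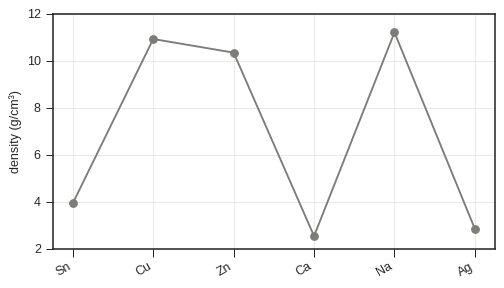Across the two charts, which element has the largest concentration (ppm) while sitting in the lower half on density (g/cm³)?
Chart 2 median density (g/cm³) ≈ 8; below-median elements: Sn, Ca, Ag. Among those, Ag has the highest concentration (ppm) (≈ 900).

Ag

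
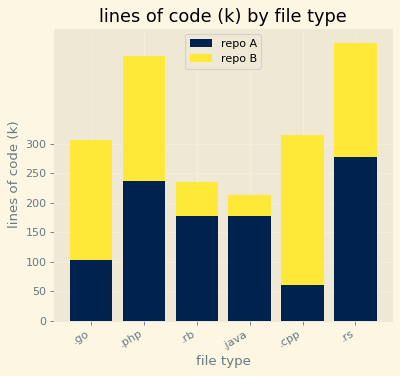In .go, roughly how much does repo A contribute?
≈ 100

repo A top ≈ 100, bottom ≈ 0; segment ≈ 100.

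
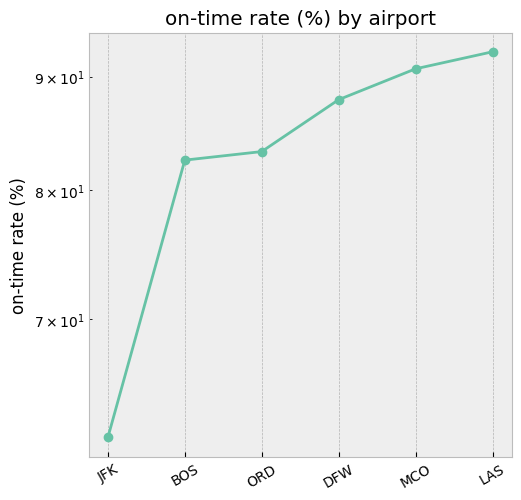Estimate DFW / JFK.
DFW ≈ 90, JFK ≈ 60; 90/60 ≈ 1.5.

≈ 1.5×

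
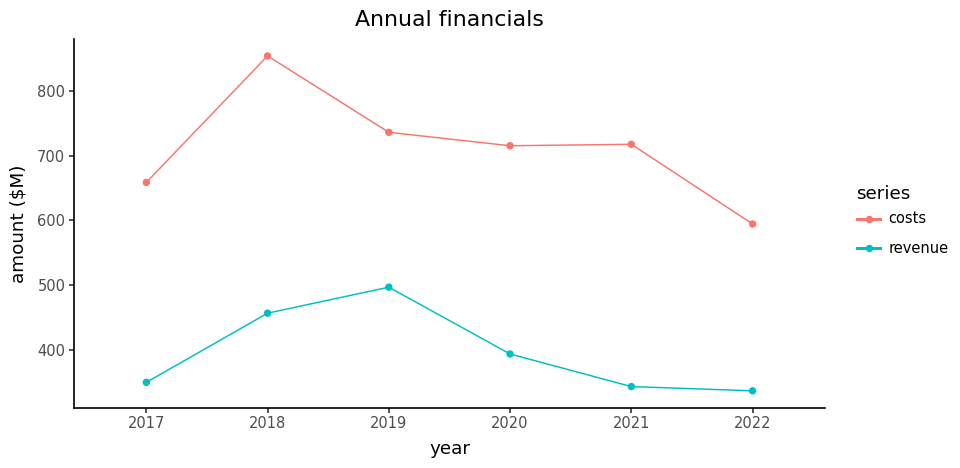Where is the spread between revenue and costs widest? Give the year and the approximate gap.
2018, ≈ 400 $M

2018: revenue ≈ 450, costs ≈ 850 → gap ≈ 400. Next-largest (2021) is only ≈ 350.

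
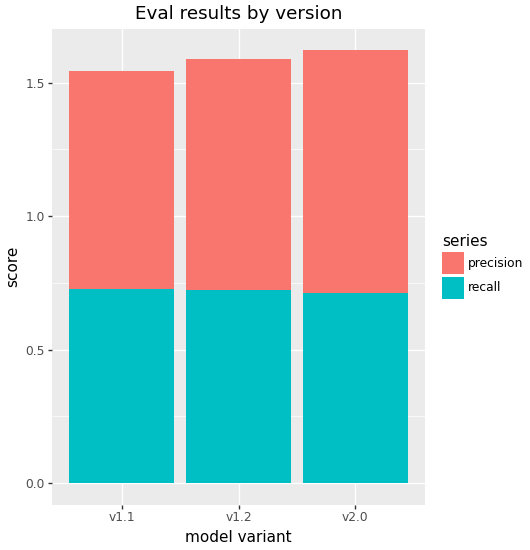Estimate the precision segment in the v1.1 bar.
precision top ≈ 1.6, bottom ≈ 0.8; segment ≈ 0.8.

≈ 0.8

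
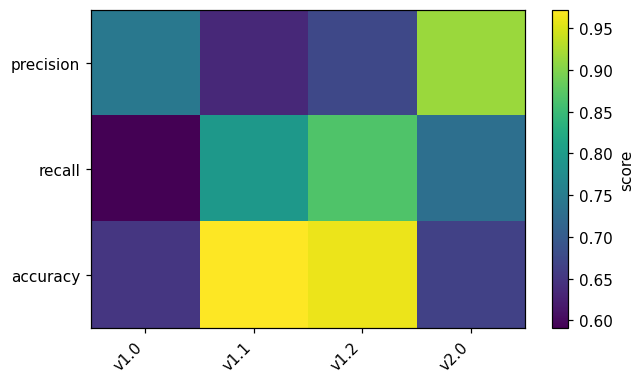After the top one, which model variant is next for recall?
v1.1

Top 3 for recall: v1.2 ≈ 0.85, v1.1 ≈ 0.80, v2.0 ≈ 0.75.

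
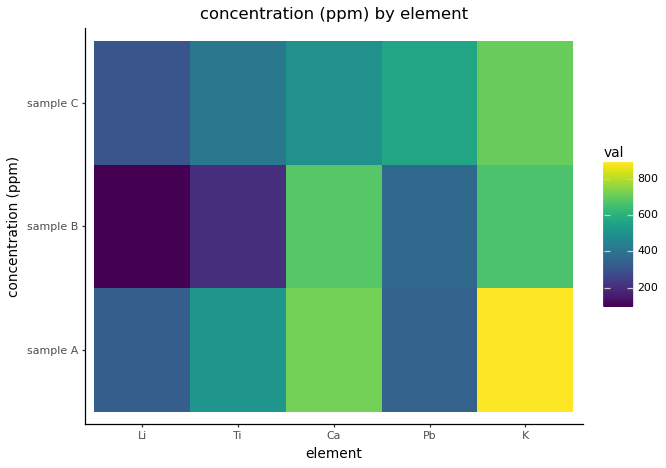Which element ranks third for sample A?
Top 4 for sample A: K ≈ 900, Ca ≈ 700, Ti ≈ 500, Pb ≈ 300.

Ti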